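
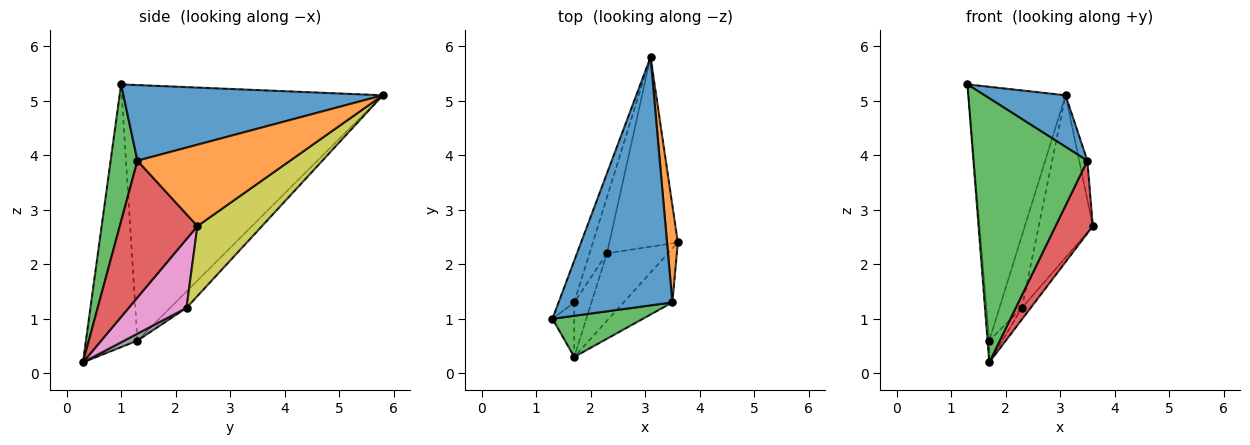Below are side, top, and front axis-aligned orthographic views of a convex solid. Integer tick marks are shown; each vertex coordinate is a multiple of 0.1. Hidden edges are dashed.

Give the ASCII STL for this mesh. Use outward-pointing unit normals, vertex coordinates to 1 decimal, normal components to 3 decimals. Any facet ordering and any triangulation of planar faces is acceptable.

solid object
 facet normal 0.545 -0.170 0.821
  outer loop
   vertex 3.5 1.3 3.9
   vertex 3.1 5.8 5.1
   vertex 1.3 1.0 5.3
  endloop
 endfacet
 facet normal 0.990 0.053 0.131
  outer loop
   vertex 3.5 1.3 3.9
   vertex 3.6 2.4 2.7
   vertex 3.1 5.8 5.1
  endloop
 endfacet
 facet normal 0.227 -0.962 0.150
  outer loop
   vertex 3.5 1.3 3.9
   vertex 1.3 1.0 5.3
   vertex 1.7 0.3 0.2
  endloop
 endfacet
 facet normal 0.858 -0.412 -0.306
  outer loop
   vertex 3.5 1.3 3.9
   vertex 1.7 0.3 0.2
   vertex 3.6 2.4 2.7
  endloop
 endfacet
 facet normal -0.936 0.348 -0.057
  outer loop
   vertex 1.7 1.3 0.6
   vertex 1.3 1.0 5.3
   vertex 3.1 5.8 5.1
  endloop
 endfacet
 facet normal -0.996 0.033 -0.083
  outer loop
   vertex 1.7 1.3 0.6
   vertex 1.7 0.3 0.2
   vertex 1.3 1.0 5.3
  endloop
 endfacet
 facet normal 0.743 0.112 -0.659
  outer loop
   vertex 2.3 2.2 1.2
   vertex 3.6 2.4 2.7
   vertex 1.7 0.3 0.2
  endloop
 endfacet
 facet normal 0.348 0.348 -0.870
  outer loop
   vertex 2.3 2.2 1.2
   vertex 1.7 0.3 0.2
   vertex 1.7 1.3 0.6
  endloop
 endfacet
 facet normal 0.613 0.514 -0.600
  outer loop
   vertex 2.3 2.2 1.2
   vertex 3.1 5.8 5.1
   vertex 3.6 2.4 2.7
  endloop
 endfacet
 facet normal -0.498 0.686 -0.531
  outer loop
   vertex 2.3 2.2 1.2
   vertex 1.7 1.3 0.6
   vertex 3.1 5.8 5.1
  endloop
 endfacet
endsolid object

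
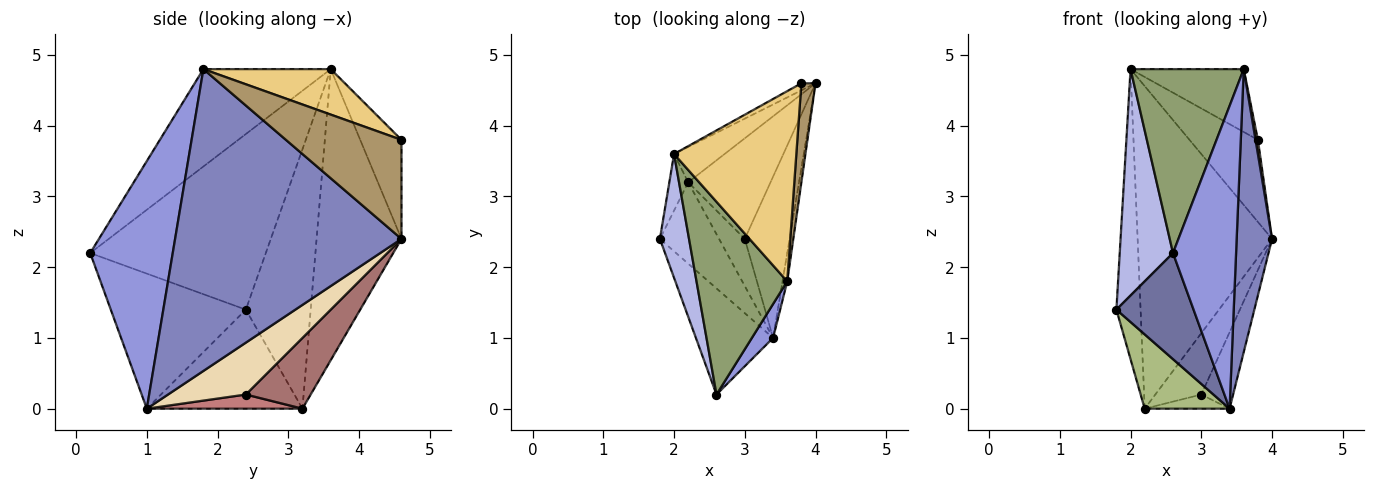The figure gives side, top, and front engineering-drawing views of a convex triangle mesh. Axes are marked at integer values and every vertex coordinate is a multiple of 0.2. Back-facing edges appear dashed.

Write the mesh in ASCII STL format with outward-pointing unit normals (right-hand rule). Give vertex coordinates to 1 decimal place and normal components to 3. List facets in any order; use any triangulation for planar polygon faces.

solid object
 facet normal -0.778 -0.444 -0.444
  outer loop
   vertex 3.4 1.0 0.0
   vertex 2.6 0.2 2.2
   vertex 1.8 2.4 1.4
  endloop
 endfacet
 facet normal 0.988 -0.154 -0.015
  outer loop
   vertex 3.4 1.0 0.0
   vertex 4.0 4.6 2.4
   vertex 3.6 1.8 4.8
  endloop
 endfacet
 facet normal 0.793 -0.606 0.068
  outer loop
   vertex 3.4 1.0 0.0
   vertex 3.6 1.8 4.8
   vertex 2.6 0.2 2.2
  endloop
 endfacet
 facet normal -0.945 -0.287 0.157
  outer loop
   vertex 2.0 3.6 4.8
   vertex 1.8 2.4 1.4
   vertex 2.6 0.2 2.2
  endloop
 endfacet
 facet normal -0.613 -0.545 0.571
  outer loop
   vertex 2.0 3.6 4.8
   vertex 2.6 0.2 2.2
   vertex 3.6 1.8 4.8
  endloop
 endfacet
 facet normal -0.777 -0.424 -0.464
  outer loop
   vertex 2.2 3.2 0.0
   vertex 3.4 1.0 0.0
   vertex 1.8 2.4 1.4
  endloop
 endfacet
 facet normal -0.935 0.348 -0.068
  outer loop
   vertex 2.2 3.2 0.0
   vertex 1.8 2.4 1.4
   vertex 2.0 3.6 4.8
  endloop
 endfacet
 facet normal -0.532 0.842 -0.092
  outer loop
   vertex 2.2 3.2 0.0
   vertex 2.0 3.6 4.8
   vertex 4.0 4.6 2.4
  endloop
 endfacet
 facet normal 0.990 -0.020 0.141
  outer loop
   vertex 3.8 4.6 3.8
   vertex 3.6 1.8 4.8
   vertex 4.0 4.6 2.4
  endloop
 endfacet
 facet normal -0.515 0.854 -0.074
  outer loop
   vertex 3.8 4.6 3.8
   vertex 4.0 4.6 2.4
   vertex 2.0 3.6 4.8
  endloop
 endfacet
 facet normal 0.333 0.296 0.895
  outer loop
   vertex 3.8 4.6 3.8
   vertex 2.0 3.6 4.8
   vertex 3.6 1.8 4.8
  endloop
 endfacet
 facet normal 0.723 0.296 -0.624
  outer loop
   vertex 3.0 2.4 0.2
   vertex 4.0 4.6 2.4
   vertex 3.4 1.0 0.0
  endloop
 endfacet
 facet normal 0.592 0.420 -0.688
  outer loop
   vertex 3.0 2.4 0.2
   vertex 2.2 3.2 0.0
   vertex 4.0 4.6 2.4
  endloop
 endfacet
 facet normal 0.466 0.254 -0.847
  outer loop
   vertex 3.0 2.4 0.2
   vertex 3.4 1.0 0.0
   vertex 2.2 3.2 0.0
  endloop
 endfacet
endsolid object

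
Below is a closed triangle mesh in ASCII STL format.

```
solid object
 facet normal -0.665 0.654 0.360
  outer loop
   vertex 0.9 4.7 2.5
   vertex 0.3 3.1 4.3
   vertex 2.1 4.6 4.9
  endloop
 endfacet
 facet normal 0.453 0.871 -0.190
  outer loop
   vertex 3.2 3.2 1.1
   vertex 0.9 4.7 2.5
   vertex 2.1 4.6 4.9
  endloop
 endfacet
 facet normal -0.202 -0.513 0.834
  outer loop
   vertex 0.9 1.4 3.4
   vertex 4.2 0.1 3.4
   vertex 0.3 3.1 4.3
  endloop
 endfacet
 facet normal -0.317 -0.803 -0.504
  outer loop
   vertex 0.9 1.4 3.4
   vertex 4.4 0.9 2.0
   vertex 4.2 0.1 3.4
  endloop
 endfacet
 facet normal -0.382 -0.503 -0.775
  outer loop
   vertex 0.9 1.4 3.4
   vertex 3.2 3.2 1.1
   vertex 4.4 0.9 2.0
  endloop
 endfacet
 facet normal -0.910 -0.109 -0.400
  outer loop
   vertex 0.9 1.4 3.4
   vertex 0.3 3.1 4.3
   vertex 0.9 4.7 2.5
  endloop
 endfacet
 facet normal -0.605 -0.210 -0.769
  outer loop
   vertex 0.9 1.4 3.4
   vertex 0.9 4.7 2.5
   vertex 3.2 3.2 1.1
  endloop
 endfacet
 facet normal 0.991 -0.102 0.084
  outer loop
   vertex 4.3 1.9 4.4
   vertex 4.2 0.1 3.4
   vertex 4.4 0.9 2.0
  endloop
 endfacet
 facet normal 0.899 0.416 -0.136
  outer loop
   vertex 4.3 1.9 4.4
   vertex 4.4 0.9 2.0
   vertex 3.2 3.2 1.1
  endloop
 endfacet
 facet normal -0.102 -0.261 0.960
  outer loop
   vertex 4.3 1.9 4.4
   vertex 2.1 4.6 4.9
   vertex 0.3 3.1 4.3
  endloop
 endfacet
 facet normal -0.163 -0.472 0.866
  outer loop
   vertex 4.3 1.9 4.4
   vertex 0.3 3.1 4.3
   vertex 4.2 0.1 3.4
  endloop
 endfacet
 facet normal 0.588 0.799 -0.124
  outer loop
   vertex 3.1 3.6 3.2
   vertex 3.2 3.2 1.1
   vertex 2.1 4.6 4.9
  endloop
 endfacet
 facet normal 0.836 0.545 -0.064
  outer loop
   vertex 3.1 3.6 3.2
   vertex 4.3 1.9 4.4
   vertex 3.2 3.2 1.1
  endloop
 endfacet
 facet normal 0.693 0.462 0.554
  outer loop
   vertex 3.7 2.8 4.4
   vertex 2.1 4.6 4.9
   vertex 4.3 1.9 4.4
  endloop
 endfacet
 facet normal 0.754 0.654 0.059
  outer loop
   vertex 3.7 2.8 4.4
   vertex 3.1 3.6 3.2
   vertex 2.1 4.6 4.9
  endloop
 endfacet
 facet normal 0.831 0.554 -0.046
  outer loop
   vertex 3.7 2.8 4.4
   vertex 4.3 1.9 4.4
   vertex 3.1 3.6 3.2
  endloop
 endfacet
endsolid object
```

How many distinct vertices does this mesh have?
10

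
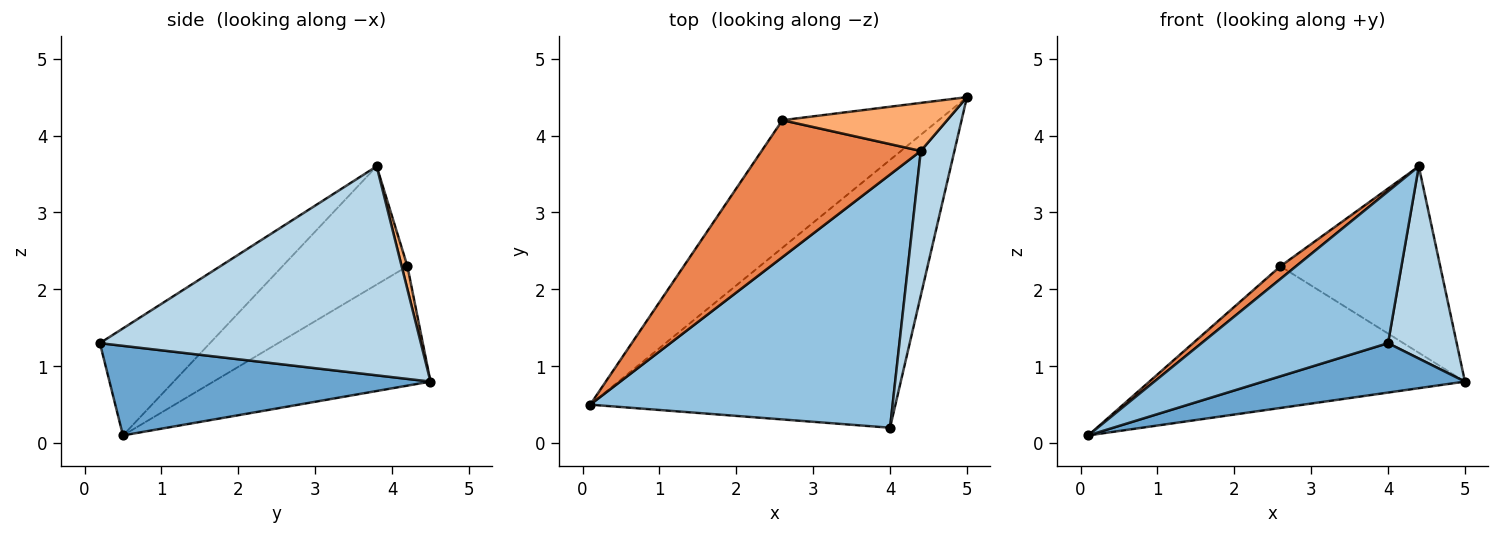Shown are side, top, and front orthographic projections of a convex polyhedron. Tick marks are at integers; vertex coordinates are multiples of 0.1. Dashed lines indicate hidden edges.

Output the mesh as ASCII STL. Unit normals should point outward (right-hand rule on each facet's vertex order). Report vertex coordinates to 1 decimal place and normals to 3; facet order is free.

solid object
 facet normal 0.277 -0.174 -0.945
  outer loop
   vertex 4.0 0.2 1.3
   vertex 0.1 0.5 0.1
   vertex 5.0 4.5 0.8
  endloop
 endfacet
 facet normal -0.290 -0.492 0.821
  outer loop
   vertex 4.4 3.8 3.6
   vertex 0.1 0.5 0.1
   vertex 4.0 0.2 1.3
  endloop
 endfacet
 facet normal 0.966 -0.207 0.155
  outer loop
   vertex 4.4 3.8 3.6
   vertex 4.0 0.2 1.3
   vertex 5.0 4.5 0.8
  endloop
 endfacet
 facet normal -0.455 0.662 -0.596
  outer loop
   vertex 2.6 4.2 2.3
   vertex 5.0 4.5 0.8
   vertex 0.1 0.5 0.1
  endloop
 endfacet
 facet normal -0.595 -0.074 0.801
  outer loop
   vertex 2.6 4.2 2.3
   vertex 0.1 0.5 0.1
   vertex 4.4 3.8 3.6
  endloop
 endfacet
 facet normal 0.035 0.968 0.249
  outer loop
   vertex 2.6 4.2 2.3
   vertex 4.4 3.8 3.6
   vertex 5.0 4.5 0.8
  endloop
 endfacet
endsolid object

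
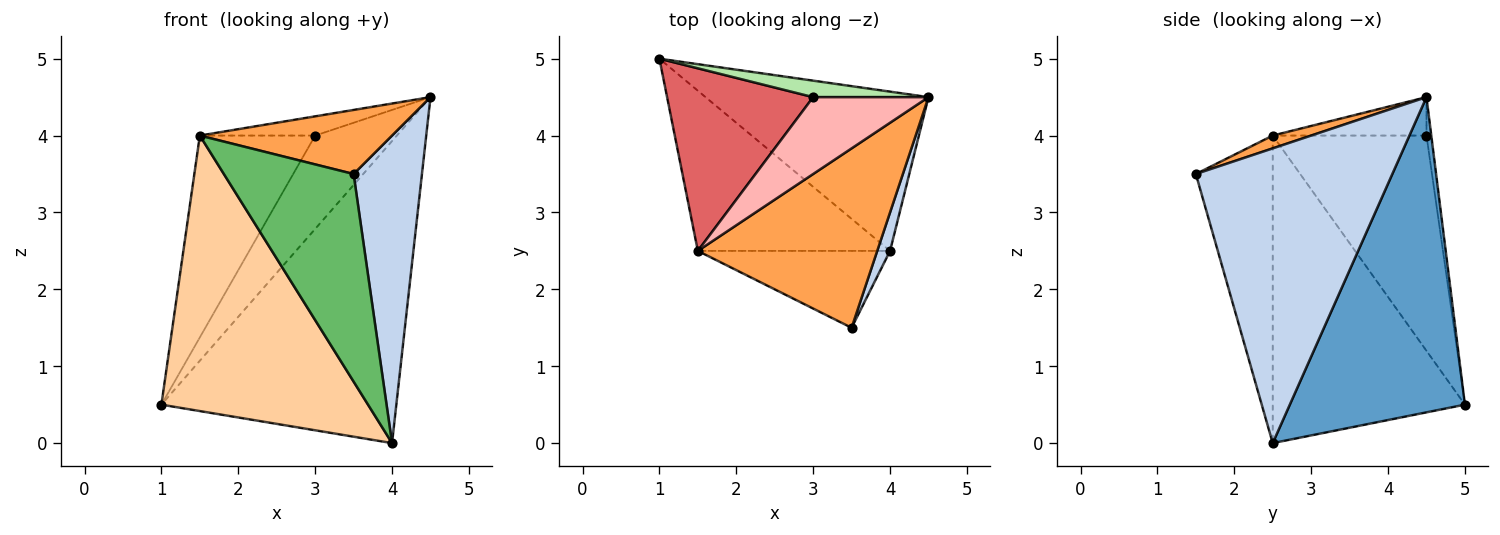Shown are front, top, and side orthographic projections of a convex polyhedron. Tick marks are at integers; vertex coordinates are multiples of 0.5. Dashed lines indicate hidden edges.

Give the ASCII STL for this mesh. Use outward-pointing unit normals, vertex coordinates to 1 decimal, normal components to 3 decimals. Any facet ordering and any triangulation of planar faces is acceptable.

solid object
 facet normal 0.550 0.738 -0.389
  outer loop
   vertex 4.0 2.5 0.0
   vertex 1.0 5.0 0.5
   vertex 4.5 4.5 4.5
  endloop
 endfacet
 facet normal 0.944 -0.328 0.041
  outer loop
   vertex 4.0 2.5 0.0
   vertex 4.5 4.5 4.5
   vertex 3.5 1.5 3.5
  endloop
 endfacet
 facet normal 0.067 -0.336 0.940
  outer loop
   vertex 1.5 2.5 4.0
   vertex 3.5 1.5 3.5
   vertex 4.5 4.5 4.5
  endloop
 endfacet
 facet normal -0.627 -0.674 -0.392
  outer loop
   vertex 1.5 2.5 4.0
   vertex 1.0 5.0 0.5
   vertex 4.0 2.5 0.0
  endloop
 endfacet
 facet normal -0.486 -0.820 -0.304
  outer loop
   vertex 1.5 2.5 4.0
   vertex 4.0 2.5 0.0
   vertex 3.5 1.5 3.5
  endloop
 endfacet
 facet normal -0.058 0.983 0.173
  outer loop
   vertex 3.0 4.5 4.0
   vertex 4.5 4.5 4.5
   vertex 1.0 5.0 0.5
  endloop
 endfacet
 facet normal -0.703 0.527 0.477
  outer loop
   vertex 3.0 4.5 4.0
   vertex 1.0 5.0 0.5
   vertex 1.5 2.5 4.0
  endloop
 endfacet
 facet normal -0.308 0.231 0.923
  outer loop
   vertex 3.0 4.5 4.0
   vertex 1.5 2.5 4.0
   vertex 4.5 4.5 4.5
  endloop
 endfacet
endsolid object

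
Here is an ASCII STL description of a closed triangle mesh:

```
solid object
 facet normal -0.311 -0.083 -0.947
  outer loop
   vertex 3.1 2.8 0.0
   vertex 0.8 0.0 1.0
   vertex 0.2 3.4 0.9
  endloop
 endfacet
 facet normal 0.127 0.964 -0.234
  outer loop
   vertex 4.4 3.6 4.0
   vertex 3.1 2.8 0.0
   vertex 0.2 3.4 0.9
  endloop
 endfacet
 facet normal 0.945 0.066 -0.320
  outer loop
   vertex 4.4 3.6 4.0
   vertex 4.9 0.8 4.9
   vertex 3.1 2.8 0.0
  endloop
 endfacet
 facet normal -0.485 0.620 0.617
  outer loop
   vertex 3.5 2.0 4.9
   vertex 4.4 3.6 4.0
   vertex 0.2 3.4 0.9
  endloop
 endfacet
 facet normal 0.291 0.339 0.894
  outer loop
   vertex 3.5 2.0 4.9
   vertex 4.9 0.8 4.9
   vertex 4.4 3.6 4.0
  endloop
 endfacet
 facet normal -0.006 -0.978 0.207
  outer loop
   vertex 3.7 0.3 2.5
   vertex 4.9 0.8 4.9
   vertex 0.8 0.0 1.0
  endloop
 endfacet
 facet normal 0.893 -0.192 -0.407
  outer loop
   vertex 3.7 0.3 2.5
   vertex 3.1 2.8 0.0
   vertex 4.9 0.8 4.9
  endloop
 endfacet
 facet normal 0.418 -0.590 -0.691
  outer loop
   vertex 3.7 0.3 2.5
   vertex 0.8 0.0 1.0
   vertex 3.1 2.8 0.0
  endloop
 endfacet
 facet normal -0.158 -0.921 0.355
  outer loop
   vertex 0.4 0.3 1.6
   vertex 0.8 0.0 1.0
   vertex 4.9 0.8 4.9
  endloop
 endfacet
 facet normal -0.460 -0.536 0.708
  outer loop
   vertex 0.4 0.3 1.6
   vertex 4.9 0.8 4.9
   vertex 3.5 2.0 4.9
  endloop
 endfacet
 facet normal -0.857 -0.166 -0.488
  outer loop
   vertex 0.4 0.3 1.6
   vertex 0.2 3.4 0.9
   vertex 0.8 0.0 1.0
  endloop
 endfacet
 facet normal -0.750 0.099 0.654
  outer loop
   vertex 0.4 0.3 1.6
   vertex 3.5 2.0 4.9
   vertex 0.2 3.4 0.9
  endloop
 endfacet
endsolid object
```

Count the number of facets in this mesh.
12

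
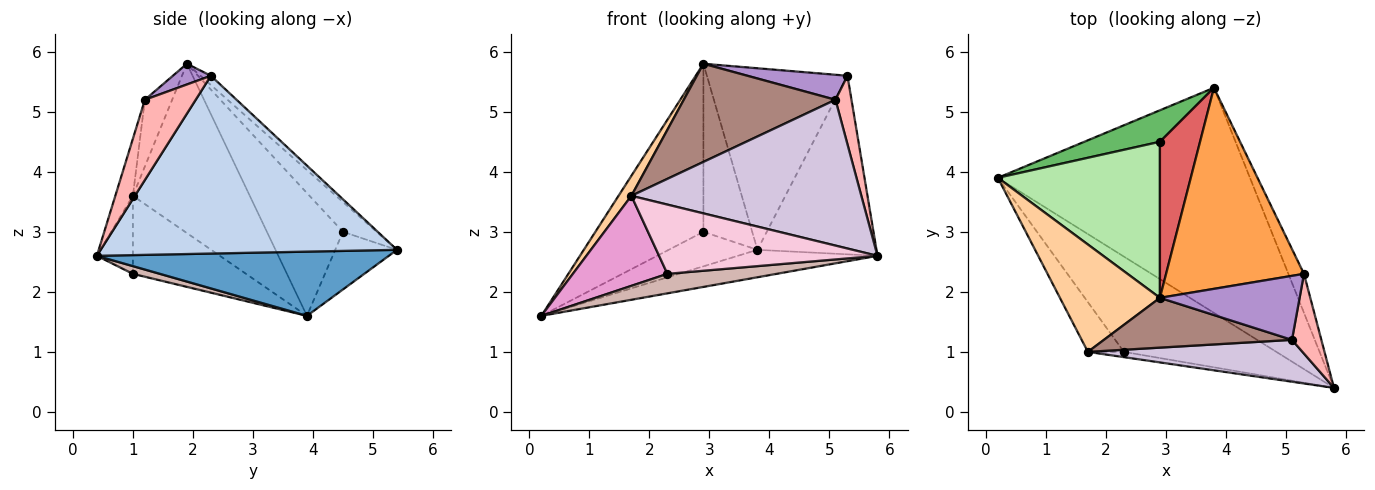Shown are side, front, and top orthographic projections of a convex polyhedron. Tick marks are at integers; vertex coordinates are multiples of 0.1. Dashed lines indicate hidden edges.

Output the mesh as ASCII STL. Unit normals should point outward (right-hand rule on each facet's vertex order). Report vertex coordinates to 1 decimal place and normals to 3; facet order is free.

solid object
 facet normal 0.245 0.117 -0.962
  outer loop
   vertex 3.8 5.4 2.7
   vertex 5.8 0.4 2.6
   vertex 0.2 3.9 1.6
  endloop
 endfacet
 facet normal 0.925 0.372 -0.081
  outer loop
   vertex 5.3 2.3 5.6
   vertex 5.8 0.4 2.6
   vertex 3.8 5.4 2.7
  endloop
 endfacet
 facet normal -0.050 0.669 0.741
  outer loop
   vertex 5.3 2.3 5.6
   vertex 3.8 5.4 2.7
   vertex 2.9 1.9 5.8
  endloop
 endfacet
 facet normal -0.857 -0.094 0.506
  outer loop
   vertex 1.7 1.0 3.6
   vertex 2.9 1.9 5.8
   vertex 0.2 3.9 1.6
  endloop
 endfacet
 facet normal -0.457 0.657 0.600
  outer loop
   vertex 2.9 4.5 3.0
   vertex 3.8 5.4 2.7
   vertex 0.2 3.9 1.6
  endloop
 endfacet
 facet normal -0.458 0.651 0.605
  outer loop
   vertex 2.9 4.5 3.0
   vertex 0.2 3.9 1.6
   vertex 2.9 1.9 5.8
  endloop
 endfacet
 facet normal -0.451 0.654 0.607
  outer loop
   vertex 2.9 4.5 3.0
   vertex 2.9 1.9 5.8
   vertex 3.8 5.4 2.7
  endloop
 endfacet
 facet normal 0.900 -0.284 0.330
  outer loop
   vertex 5.1 1.2 5.2
   vertex 5.8 0.4 2.6
   vertex 5.3 2.3 5.6
  endloop
 endfacet
 facet normal 0.137 -0.360 0.923
  outer loop
   vertex 5.1 1.2 5.2
   vertex 5.3 2.3 5.6
   vertex 2.9 1.9 5.8
  endloop
 endfacet
 facet normal -0.073 -0.959 0.275
  outer loop
   vertex 5.1 1.2 5.2
   vertex 1.7 1.0 3.6
   vertex 5.8 0.4 2.6
  endloop
 endfacet
 facet normal -0.158 -0.881 0.447
  outer loop
   vertex 5.1 1.2 5.2
   vertex 2.9 1.9 5.8
   vertex 1.7 1.0 3.6
  endloop
 endfacet
 facet normal 0.050 -0.200 -0.978
  outer loop
   vertex 2.3 1.0 2.3
   vertex 0.2 3.9 1.6
   vertex 5.8 0.4 2.6
  endloop
 endfacet
 facet normal -0.723 -0.604 -0.334
  outer loop
   vertex 2.3 1.0 2.3
   vertex 1.7 1.0 3.6
   vertex 0.2 3.9 1.6
  endloop
 endfacet
 facet normal -0.162 -0.984 -0.075
  outer loop
   vertex 2.3 1.0 2.3
   vertex 5.8 0.4 2.6
   vertex 1.7 1.0 3.6
  endloop
 endfacet
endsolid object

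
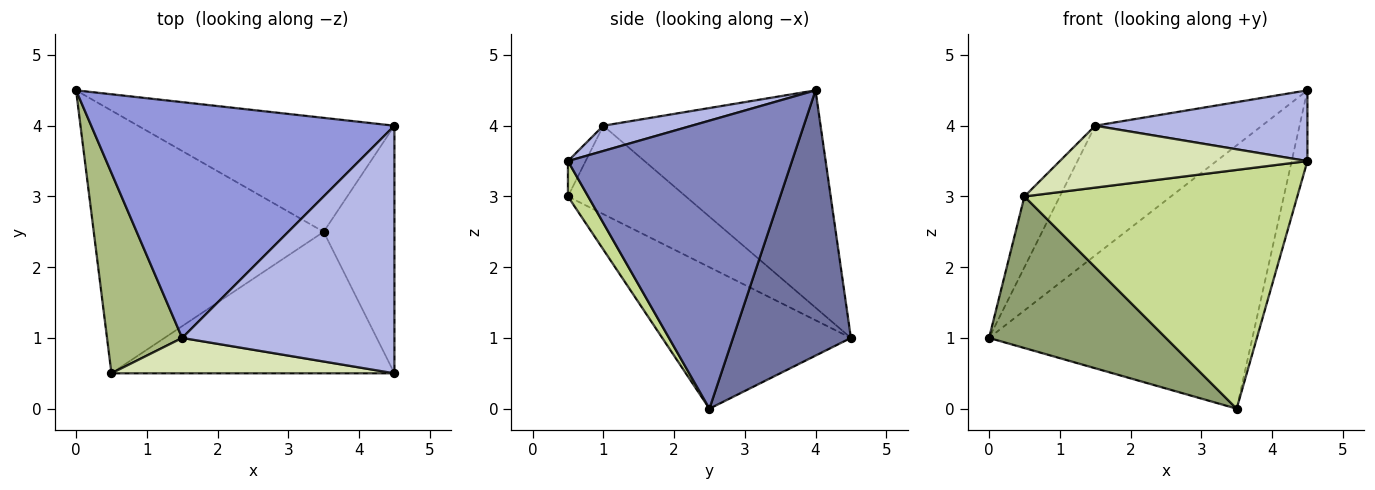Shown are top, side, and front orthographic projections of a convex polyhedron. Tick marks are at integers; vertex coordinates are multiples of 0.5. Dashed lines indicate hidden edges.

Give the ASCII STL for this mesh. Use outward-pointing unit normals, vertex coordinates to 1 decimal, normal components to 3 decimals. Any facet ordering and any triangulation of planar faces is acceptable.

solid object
 facet normal 0.380 0.849 -0.367
  outer loop
   vertex 3.5 2.5 0.0
   vertex 0.0 4.5 1.0
   vertex 4.5 4.0 4.5
  endloop
 endfacet
 facet normal 0.969 0.068 -0.238
  outer loop
   vertex 3.5 2.5 0.0
   vertex 4.5 4.0 4.5
   vertex 4.5 0.5 3.5
  endloop
 endfacet
 facet normal -0.532 0.408 0.742
  outer loop
   vertex 1.5 1.0 4.0
   vertex 4.5 4.0 4.5
   vertex 0.0 4.5 1.0
  endloop
 endfacet
 facet normal 0.114 -0.273 0.955
  outer loop
   vertex 1.5 1.0 4.0
   vertex 4.5 0.5 3.5
   vertex 4.5 4.0 4.5
  endloop
 endfacet
 facet normal -0.470 -0.441 -0.764
  outer loop
   vertex 0.5 0.5 3.0
   vertex 0.0 4.5 1.0
   vertex 3.5 2.5 0.0
  endloop
 endfacet
 facet normal -0.743 0.223 0.631
  outer loop
   vertex 0.5 0.5 3.0
   vertex 1.5 1.0 4.0
   vertex 0.0 4.5 1.0
  endloop
 endfacet
 facet normal 0.064 -0.859 -0.509
  outer loop
   vertex 0.5 0.5 3.0
   vertex 3.5 2.5 0.0
   vertex 4.5 0.5 3.5
  endloop
 endfacet
 facet normal -0.062 -0.867 0.495
  outer loop
   vertex 0.5 0.5 3.0
   vertex 4.5 0.5 3.5
   vertex 1.5 1.0 4.0
  endloop
 endfacet
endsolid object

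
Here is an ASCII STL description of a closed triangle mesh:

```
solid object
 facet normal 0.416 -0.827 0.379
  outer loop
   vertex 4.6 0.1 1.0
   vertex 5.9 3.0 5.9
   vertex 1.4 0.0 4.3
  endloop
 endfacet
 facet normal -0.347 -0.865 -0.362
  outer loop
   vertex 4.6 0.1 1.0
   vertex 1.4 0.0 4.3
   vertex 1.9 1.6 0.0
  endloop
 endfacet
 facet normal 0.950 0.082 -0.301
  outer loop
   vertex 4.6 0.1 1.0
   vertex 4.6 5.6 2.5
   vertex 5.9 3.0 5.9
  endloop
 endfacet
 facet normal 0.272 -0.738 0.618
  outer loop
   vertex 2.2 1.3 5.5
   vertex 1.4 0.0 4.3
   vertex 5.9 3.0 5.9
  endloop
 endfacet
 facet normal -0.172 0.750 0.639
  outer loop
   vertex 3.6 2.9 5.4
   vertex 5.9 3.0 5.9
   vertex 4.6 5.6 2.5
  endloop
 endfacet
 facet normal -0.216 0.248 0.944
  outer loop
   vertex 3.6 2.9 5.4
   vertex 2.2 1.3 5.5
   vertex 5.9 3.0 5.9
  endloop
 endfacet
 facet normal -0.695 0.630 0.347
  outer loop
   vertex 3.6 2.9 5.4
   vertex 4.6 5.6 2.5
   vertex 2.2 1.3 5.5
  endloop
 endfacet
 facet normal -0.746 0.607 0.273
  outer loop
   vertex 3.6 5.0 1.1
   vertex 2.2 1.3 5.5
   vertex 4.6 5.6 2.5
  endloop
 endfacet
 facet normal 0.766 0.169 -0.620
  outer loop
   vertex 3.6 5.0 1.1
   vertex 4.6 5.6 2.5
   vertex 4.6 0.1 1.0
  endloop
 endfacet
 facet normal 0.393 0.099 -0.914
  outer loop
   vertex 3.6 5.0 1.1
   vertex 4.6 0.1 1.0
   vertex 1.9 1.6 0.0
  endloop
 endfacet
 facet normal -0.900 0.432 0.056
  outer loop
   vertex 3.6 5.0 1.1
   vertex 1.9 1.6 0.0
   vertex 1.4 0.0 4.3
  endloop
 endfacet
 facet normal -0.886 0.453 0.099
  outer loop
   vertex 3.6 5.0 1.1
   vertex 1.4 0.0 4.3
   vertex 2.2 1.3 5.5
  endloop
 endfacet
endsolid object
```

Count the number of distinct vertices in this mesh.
8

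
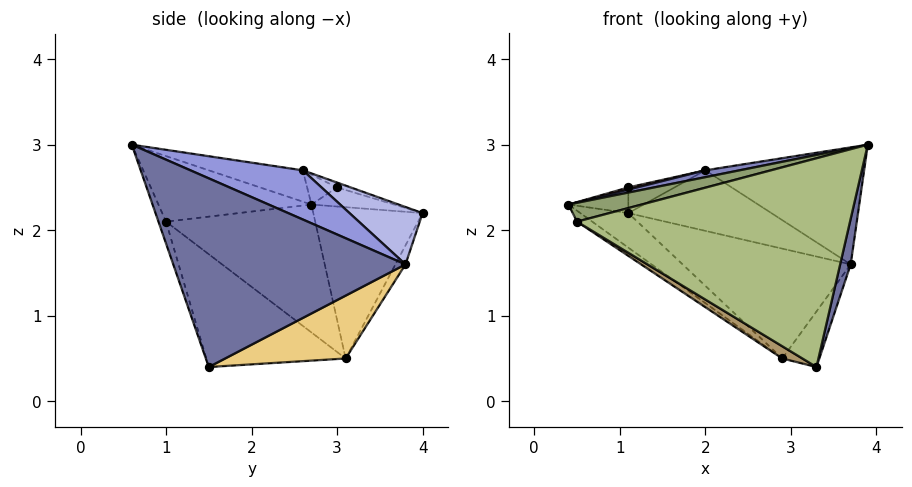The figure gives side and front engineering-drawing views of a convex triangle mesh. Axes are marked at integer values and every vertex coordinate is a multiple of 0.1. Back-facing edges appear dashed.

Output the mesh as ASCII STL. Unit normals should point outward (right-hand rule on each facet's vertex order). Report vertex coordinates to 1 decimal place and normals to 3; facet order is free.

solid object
 facet normal 0.970 -0.044 -0.239
  outer loop
   vertex 3.7 3.8 1.6
   vertex 3.9 0.6 3.0
   vertex 3.3 1.5 0.4
  endloop
 endfacet
 facet normal -0.247 -0.090 0.965
  outer loop
   vertex 2.0 2.6 2.7
   vertex 0.4 2.7 2.3
   vertex 3.9 0.6 3.0
  endloop
 endfacet
 facet normal 0.283 0.399 0.872
  outer loop
   vertex 2.0 2.6 2.7
   vertex 3.9 0.6 3.0
   vertex 3.7 3.8 1.6
  endloop
 endfacet
 facet normal 0.233 0.457 0.859
  outer loop
   vertex 2.0 2.6 2.7
   vertex 3.7 3.8 1.6
   vertex 1.1 4.0 2.2
  endloop
 endfacet
 facet normal -0.268 -0.128 0.955
  outer loop
   vertex 0.5 1.0 2.1
   vertex 3.9 0.6 3.0
   vertex 0.4 2.7 2.3
  endloop
 endfacet
 facet normal -0.026 -0.947 -0.322
  outer loop
   vertex 0.5 1.0 2.1
   vertex 3.3 1.5 0.4
   vertex 3.9 0.6 3.0
  endloop
 endfacet
 facet normal -0.591 0.260 -0.764
  outer loop
   vertex 2.9 3.1 0.5
   vertex 0.4 2.7 2.3
   vertex 1.1 4.0 2.2
  endloop
 endfacet
 facet normal -0.590 0.060 -0.805
  outer loop
   vertex 2.9 3.1 0.5
   vertex 0.5 1.0 2.1
   vertex 0.4 2.7 2.3
  endloop
 endfacet
 facet normal -0.508 -0.073 -0.858
  outer loop
   vertex 2.9 3.1 0.5
   vertex 3.3 1.5 0.4
   vertex 0.5 1.0 2.1
  endloop
 endfacet
 facet normal -0.051 0.859 -0.509
  outer loop
   vertex 2.9 3.1 0.5
   vertex 1.1 4.0 2.2
   vertex 3.7 3.8 1.6
  endloop
 endfacet
 facet normal 0.717 0.221 -0.662
  outer loop
   vertex 2.9 3.1 0.5
   vertex 3.7 3.8 1.6
   vertex 3.3 1.5 0.4
  endloop
 endfacet
 facet normal -0.369 0.267 0.890
  outer loop
   vertex 1.1 3.0 2.5
   vertex 1.1 4.0 2.2
   vertex 0.4 2.7 2.3
  endloop
 endfacet
 facet normal -0.246 -0.070 0.967
  outer loop
   vertex 1.1 3.0 2.5
   vertex 0.4 2.7 2.3
   vertex 2.0 2.6 2.7
  endloop
 endfacet
 facet normal -0.085 0.286 0.954
  outer loop
   vertex 1.1 3.0 2.5
   vertex 2.0 2.6 2.7
   vertex 1.1 4.0 2.2
  endloop
 endfacet
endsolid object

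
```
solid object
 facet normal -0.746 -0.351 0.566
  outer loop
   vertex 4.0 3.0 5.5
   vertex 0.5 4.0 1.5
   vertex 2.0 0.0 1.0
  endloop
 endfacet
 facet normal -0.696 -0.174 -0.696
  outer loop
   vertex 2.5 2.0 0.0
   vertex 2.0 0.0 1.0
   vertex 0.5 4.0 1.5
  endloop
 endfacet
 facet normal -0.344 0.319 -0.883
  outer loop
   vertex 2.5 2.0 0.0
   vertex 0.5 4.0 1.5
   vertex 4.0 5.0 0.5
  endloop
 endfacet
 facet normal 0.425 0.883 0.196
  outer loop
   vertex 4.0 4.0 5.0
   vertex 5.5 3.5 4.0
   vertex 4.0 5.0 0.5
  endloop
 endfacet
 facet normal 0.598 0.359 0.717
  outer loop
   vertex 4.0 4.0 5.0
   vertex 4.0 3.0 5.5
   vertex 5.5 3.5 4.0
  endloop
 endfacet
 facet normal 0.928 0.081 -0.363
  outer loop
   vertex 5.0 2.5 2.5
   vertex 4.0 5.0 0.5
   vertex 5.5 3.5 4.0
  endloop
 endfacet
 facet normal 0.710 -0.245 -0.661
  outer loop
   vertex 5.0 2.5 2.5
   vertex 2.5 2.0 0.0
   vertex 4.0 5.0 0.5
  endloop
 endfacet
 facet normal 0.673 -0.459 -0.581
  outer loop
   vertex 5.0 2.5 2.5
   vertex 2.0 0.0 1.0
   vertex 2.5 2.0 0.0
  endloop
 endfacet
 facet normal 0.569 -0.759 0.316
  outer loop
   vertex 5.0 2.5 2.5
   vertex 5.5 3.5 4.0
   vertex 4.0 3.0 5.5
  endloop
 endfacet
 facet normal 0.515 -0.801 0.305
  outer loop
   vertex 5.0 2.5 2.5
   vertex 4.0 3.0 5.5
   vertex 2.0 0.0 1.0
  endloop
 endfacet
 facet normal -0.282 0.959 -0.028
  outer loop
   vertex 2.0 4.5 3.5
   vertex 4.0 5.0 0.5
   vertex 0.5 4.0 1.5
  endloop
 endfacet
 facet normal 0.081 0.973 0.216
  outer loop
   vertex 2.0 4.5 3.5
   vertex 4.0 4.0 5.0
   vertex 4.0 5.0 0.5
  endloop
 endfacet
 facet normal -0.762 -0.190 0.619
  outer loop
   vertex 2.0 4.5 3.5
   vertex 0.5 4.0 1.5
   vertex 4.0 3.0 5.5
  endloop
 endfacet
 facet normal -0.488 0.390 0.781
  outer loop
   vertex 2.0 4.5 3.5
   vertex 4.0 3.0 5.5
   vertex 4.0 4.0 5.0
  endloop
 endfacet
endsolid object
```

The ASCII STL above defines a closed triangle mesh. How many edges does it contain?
21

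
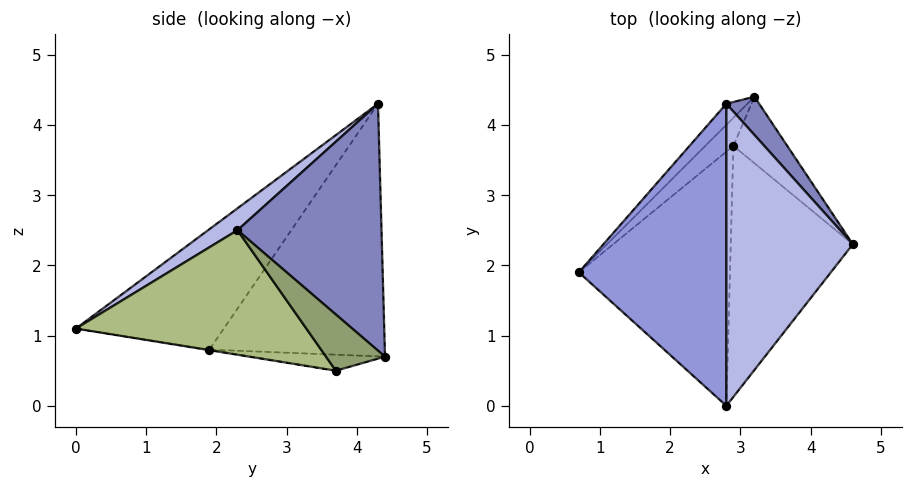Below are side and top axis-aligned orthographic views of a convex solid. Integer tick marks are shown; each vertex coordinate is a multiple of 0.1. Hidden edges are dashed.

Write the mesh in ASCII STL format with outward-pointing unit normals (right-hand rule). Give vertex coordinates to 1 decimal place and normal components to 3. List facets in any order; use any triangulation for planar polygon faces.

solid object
 facet normal -0.707 0.705 -0.059
  outer loop
   vertex 2.8 4.3 4.3
   vertex 3.2 4.4 0.7
   vertex 0.7 1.9 0.8
  endloop
 endfacet
 facet normal 0.784 0.612 0.104
  outer loop
   vertex 2.8 4.3 4.3
   vertex 4.6 2.3 2.5
   vertex 3.2 4.4 0.7
  endloop
 endfacet
 facet normal -0.548 -0.499 0.671
  outer loop
   vertex 2.8 0.0 1.1
   vertex 2.8 4.3 4.3
   vertex 0.7 1.9 0.8
  endloop
 endfacet
 facet normal 0.138 -0.591 0.795
  outer loop
   vertex 2.8 0.0 1.1
   vertex 4.6 2.3 2.5
   vertex 2.8 4.3 4.3
  endloop
 endfacet
 facet normal 0.718 -0.111 -0.688
  outer loop
   vertex 2.9 3.7 0.5
   vertex 3.2 4.4 0.7
   vertex 4.6 2.3 2.5
  endloop
 endfacet
 facet normal 0.708 -0.132 -0.694
  outer loop
   vertex 2.9 3.7 0.5
   vertex 4.6 2.3 2.5
   vertex 2.8 0.0 1.1
  endloop
 endfacet
 facet normal -0.450 0.418 -0.789
  outer loop
   vertex 2.9 3.7 0.5
   vertex 0.7 1.9 0.8
   vertex 3.2 4.4 0.7
  endloop
 endfacet
 facet normal -0.004 -0.160 -0.987
  outer loop
   vertex 2.9 3.7 0.5
   vertex 2.8 0.0 1.1
   vertex 0.7 1.9 0.8
  endloop
 endfacet
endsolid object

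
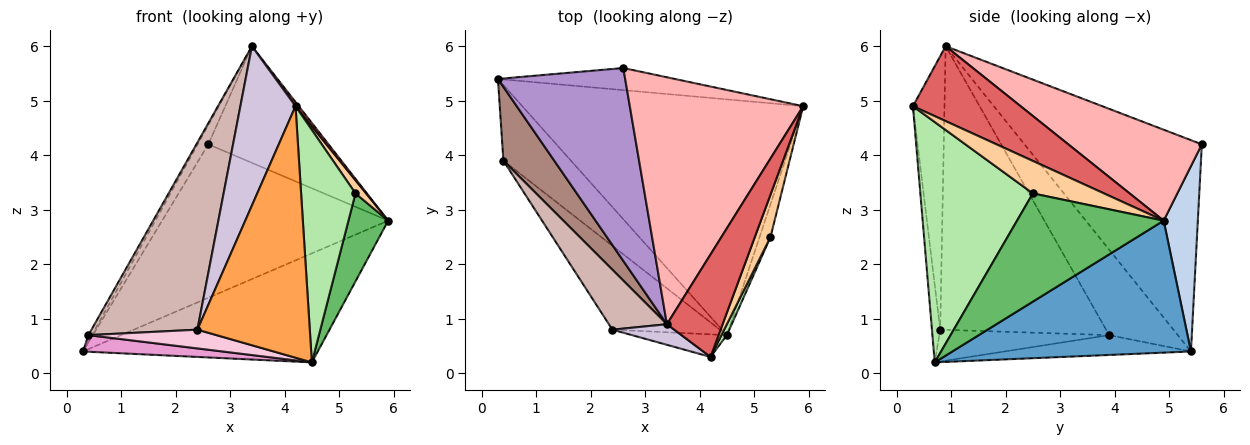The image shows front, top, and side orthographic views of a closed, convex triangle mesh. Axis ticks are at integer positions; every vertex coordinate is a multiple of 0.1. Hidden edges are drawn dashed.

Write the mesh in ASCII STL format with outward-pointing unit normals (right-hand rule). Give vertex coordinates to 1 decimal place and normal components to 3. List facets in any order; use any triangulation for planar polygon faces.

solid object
 facet normal 0.392 0.386 -0.835
  outer loop
   vertex 4.5 0.7 0.2
   vertex 0.3 5.4 0.4
   vertex 5.9 4.9 2.8
  endloop
 endfacet
 facet normal 0.148 0.979 -0.141
  outer loop
   vertex 2.6 5.6 4.2
   vertex 5.9 4.9 2.8
   vertex 0.3 5.4 0.4
  endloop
 endfacet
 facet normal -0.073 -0.993 -0.089
  outer loop
   vertex 2.4 0.8 0.8
   vertex 4.5 0.7 0.2
   vertex 4.2 0.3 4.9
  endloop
 endfacet
 facet normal 0.893 -0.134 0.430
  outer loop
   vertex 5.3 2.5 3.3
   vertex 5.9 4.9 2.8
   vertex 4.2 0.3 4.9
  endloop
 endfacet
 facet normal 0.961 -0.260 -0.097
  outer loop
   vertex 5.3 2.5 3.3
   vertex 4.5 0.7 0.2
   vertex 5.9 4.9 2.8
  endloop
 endfacet
 facet normal 0.900 -0.435 0.020
  outer loop
   vertex 5.3 2.5 3.3
   vertex 4.2 0.3 4.9
   vertex 4.5 0.7 0.2
  endloop
 endfacet
 facet normal 0.802 -0.024 0.597
  outer loop
   vertex 3.4 0.9 6.0
   vertex 4.2 0.3 4.9
   vertex 5.9 4.9 2.8
  endloop
 endfacet
 facet normal 0.428 0.386 0.817
  outer loop
   vertex 3.4 0.9 6.0
   vertex 5.9 4.9 2.8
   vertex 2.6 5.6 4.2
  endloop
 endfacet
 facet normal -0.856 0.052 0.515
  outer loop
   vertex 3.4 0.9 6.0
   vertex 2.6 5.6 4.2
   vertex 0.3 5.4 0.4
  endloop
 endfacet
 facet normal -0.494 -0.863 0.112
  outer loop
   vertex 3.4 0.9 6.0
   vertex 2.4 0.8 0.8
   vertex 4.2 0.3 4.9
  endloop
 endfacet
 facet normal -0.858 0.045 0.511
  outer loop
   vertex 0.4 3.9 0.7
   vertex 3.4 0.9 6.0
   vertex 0.3 5.4 0.4
  endloop
 endfacet
 facet normal -0.831 -0.530 0.170
  outer loop
   vertex 0.4 3.9 0.7
   vertex 2.4 0.8 0.8
   vertex 3.4 0.9 6.0
  endloop
 endfacet
 facet normal -0.275 -0.206 -0.939
  outer loop
   vertex 0.4 3.9 0.7
   vertex 0.3 5.4 0.4
   vertex 4.5 0.7 0.2
  endloop
 endfacet
 facet normal -0.278 -0.209 -0.938
  outer loop
   vertex 0.4 3.9 0.7
   vertex 4.5 0.7 0.2
   vertex 2.4 0.8 0.8
  endloop
 endfacet
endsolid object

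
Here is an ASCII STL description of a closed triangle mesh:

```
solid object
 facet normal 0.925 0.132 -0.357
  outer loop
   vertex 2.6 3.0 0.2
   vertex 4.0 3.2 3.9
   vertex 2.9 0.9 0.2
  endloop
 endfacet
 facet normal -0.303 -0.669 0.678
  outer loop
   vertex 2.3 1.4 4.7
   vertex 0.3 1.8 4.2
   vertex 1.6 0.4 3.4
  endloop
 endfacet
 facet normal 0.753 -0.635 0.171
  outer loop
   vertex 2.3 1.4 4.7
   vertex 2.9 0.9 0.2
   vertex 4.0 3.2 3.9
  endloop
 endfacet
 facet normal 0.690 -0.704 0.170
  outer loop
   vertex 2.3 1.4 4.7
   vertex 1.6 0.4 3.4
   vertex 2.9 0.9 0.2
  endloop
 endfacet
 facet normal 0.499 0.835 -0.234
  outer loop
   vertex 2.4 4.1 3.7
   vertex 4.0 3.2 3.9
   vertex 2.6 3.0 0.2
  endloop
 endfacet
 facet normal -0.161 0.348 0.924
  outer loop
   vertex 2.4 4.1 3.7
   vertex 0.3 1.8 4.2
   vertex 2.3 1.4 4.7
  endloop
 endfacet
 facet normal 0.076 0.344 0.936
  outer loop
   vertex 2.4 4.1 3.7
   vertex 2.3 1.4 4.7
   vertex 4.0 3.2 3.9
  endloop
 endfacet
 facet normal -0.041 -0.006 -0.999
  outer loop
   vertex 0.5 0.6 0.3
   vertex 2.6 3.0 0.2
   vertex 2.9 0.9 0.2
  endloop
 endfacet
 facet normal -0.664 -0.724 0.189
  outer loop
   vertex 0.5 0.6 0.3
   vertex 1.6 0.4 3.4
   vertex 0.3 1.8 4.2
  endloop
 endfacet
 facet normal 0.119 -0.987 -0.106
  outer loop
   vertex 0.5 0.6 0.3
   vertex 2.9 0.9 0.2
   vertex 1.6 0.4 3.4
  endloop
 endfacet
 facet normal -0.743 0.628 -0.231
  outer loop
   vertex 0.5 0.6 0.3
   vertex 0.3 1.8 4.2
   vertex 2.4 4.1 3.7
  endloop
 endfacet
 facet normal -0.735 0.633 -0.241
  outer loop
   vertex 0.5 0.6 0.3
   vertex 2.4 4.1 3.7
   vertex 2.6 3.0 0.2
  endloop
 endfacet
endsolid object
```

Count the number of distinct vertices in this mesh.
8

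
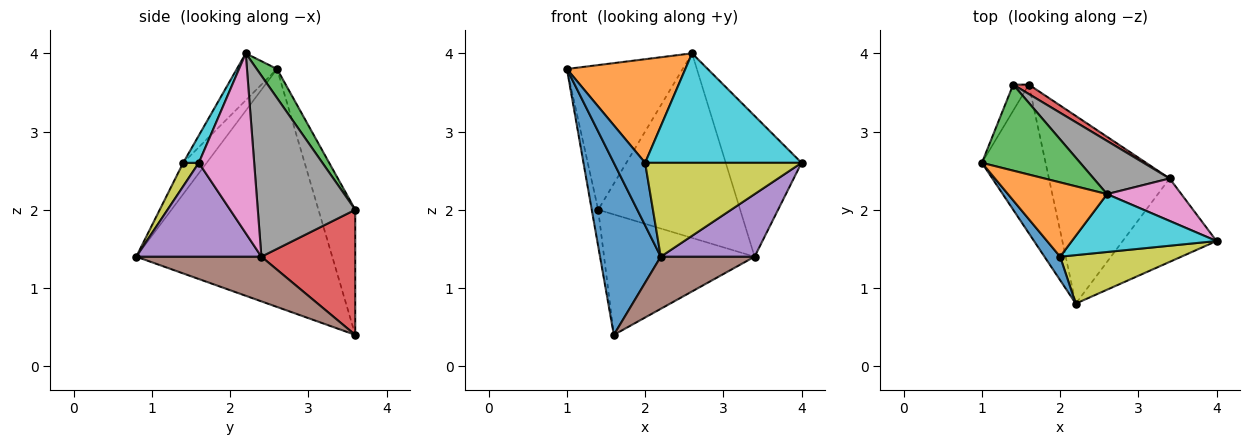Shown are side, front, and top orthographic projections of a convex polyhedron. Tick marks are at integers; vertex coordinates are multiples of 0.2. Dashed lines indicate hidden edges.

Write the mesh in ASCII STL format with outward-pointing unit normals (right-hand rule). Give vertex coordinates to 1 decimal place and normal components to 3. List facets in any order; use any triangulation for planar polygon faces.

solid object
 facet normal -0.925 -0.287 -0.248
  outer loop
   vertex 1.6 3.6 0.4
   vertex 2.2 0.8 1.4
   vertex 1.0 2.6 3.8
  endloop
 endfacet
 facet normal -0.978 0.171 -0.122
  outer loop
   vertex 1.4 3.6 2.0
   vertex 1.6 3.6 0.4
   vertex 1.0 2.6 3.8
  endloop
 endfacet
 facet normal 0.149 0.850 0.505
  outer loop
   vertex 2.6 2.2 4.0
   vertex 1.4 3.6 2.0
   vertex 1.0 2.6 3.8
  endloop
 endfacet
 facet normal 0.528 0.847 0.066
  outer loop
   vertex 3.4 2.4 1.4
   vertex 1.6 3.6 0.4
   vertex 1.4 3.6 2.0
  endloop
 endfacet
 facet normal 0.625 -0.469 -0.625
  outer loop
   vertex 3.4 2.4 1.4
   vertex 4.0 1.6 2.6
   vertex 2.2 0.8 1.4
  endloop
 endfacet
 facet normal 0.336 -0.252 -0.907
  outer loop
   vertex 3.4 2.4 1.4
   vertex 2.2 0.8 1.4
   vertex 1.6 3.6 0.4
  endloop
 endfacet
 facet normal 0.573 0.785 0.237
  outer loop
   vertex 3.4 2.4 1.4
   vertex 2.6 2.2 4.0
   vertex 4.0 1.6 2.6
  endloop
 endfacet
 facet normal 0.551 0.802 0.231
  outer loop
   vertex 3.4 2.4 1.4
   vertex 1.4 3.6 2.0
   vertex 2.6 2.2 4.0
  endloop
 endfacet
 facet normal 0.088 -0.885 0.457
  outer loop
   vertex 2.0 1.4 2.6
   vertex 2.2 0.8 1.4
   vertex 4.0 1.6 2.6
  endloop
 endfacet
 facet normal 0.088 -0.881 0.465
  outer loop
   vertex 2.0 1.4 2.6
   vertex 4.0 1.6 2.6
   vertex 2.6 2.2 4.0
  endloop
 endfacet
 facet normal -0.575 -0.766 0.287
  outer loop
   vertex 2.0 1.4 2.6
   vertex 1.0 2.6 3.8
   vertex 2.2 0.8 1.4
  endloop
 endfacet
 facet normal -0.266 -0.783 0.562
  outer loop
   vertex 2.0 1.4 2.6
   vertex 2.6 2.2 4.0
   vertex 1.0 2.6 3.8
  endloop
 endfacet
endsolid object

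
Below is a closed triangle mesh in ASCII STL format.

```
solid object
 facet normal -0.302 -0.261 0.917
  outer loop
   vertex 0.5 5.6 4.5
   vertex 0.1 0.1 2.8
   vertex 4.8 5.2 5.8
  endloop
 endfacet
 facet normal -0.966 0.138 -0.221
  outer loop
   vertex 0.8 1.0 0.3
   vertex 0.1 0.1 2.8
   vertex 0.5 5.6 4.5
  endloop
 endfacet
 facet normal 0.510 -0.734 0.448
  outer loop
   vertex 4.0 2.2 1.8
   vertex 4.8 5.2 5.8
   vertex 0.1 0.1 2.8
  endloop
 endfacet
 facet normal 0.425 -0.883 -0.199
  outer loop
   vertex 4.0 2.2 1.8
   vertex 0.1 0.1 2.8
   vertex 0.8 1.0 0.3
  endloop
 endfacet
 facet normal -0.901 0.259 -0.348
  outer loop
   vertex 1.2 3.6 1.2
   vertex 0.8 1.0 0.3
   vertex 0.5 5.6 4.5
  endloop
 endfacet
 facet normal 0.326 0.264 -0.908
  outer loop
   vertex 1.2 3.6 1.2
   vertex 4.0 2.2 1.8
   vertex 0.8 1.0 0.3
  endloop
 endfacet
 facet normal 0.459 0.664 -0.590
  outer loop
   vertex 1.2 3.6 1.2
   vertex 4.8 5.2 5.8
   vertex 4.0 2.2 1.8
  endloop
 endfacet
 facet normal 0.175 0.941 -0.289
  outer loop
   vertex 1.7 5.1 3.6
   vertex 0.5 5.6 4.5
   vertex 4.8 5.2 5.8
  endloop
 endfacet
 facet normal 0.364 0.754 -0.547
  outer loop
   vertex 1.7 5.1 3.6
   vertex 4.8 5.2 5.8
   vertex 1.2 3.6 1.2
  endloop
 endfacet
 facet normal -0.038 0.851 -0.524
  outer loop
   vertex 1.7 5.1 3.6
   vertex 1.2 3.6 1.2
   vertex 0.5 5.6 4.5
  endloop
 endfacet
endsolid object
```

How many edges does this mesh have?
15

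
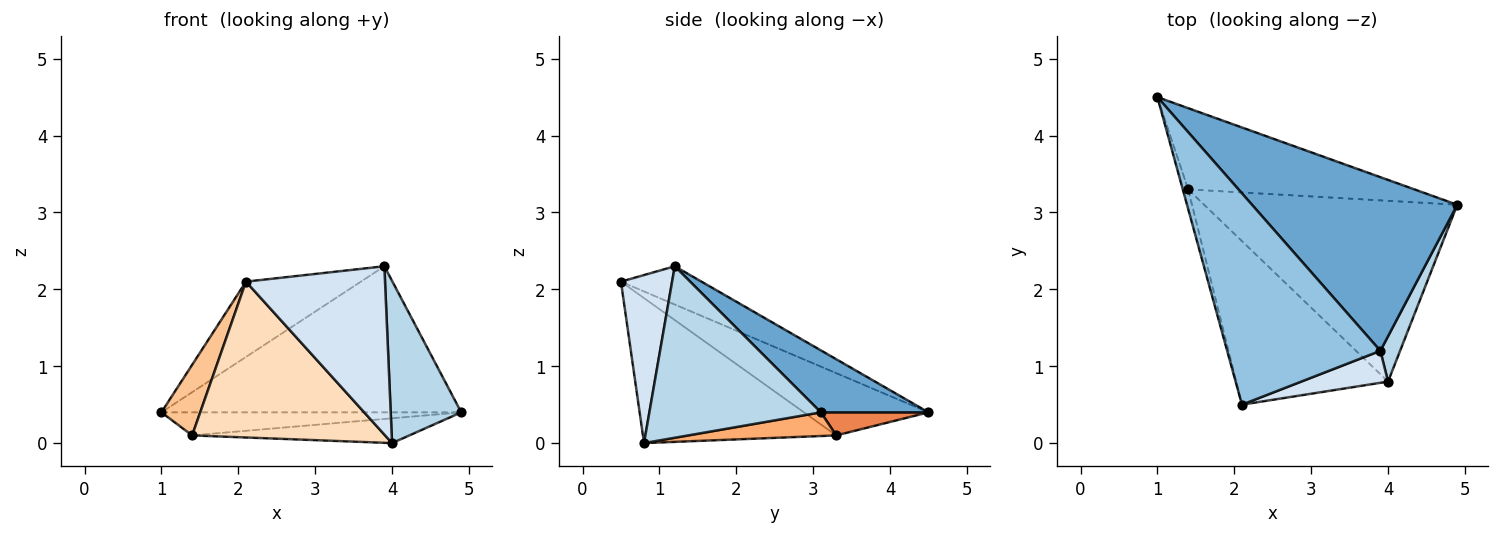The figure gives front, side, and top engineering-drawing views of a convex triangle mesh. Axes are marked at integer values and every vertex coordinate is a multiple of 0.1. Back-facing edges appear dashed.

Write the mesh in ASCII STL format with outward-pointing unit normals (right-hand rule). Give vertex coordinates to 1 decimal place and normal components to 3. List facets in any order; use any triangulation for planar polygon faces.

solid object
 facet normal 0.225 0.627 0.746
  outer loop
   vertex 3.9 1.2 2.3
   vertex 4.9 3.1 0.4
   vertex 1.0 4.5 0.4
  endloop
 endfacet
 facet normal -0.229 0.327 0.917
  outer loop
   vertex 3.9 1.2 2.3
   vertex 1.0 4.5 0.4
   vertex 2.1 0.5 2.1
  endloop
 endfacet
 facet normal 0.920 -0.378 0.106
  outer loop
   vertex 3.9 1.2 2.3
   vertex 4.0 0.8 0.0
   vertex 4.9 3.1 0.4
  endloop
 endfacet
 facet normal 0.340 -0.924 0.175
  outer loop
   vertex 3.9 1.2 2.3
   vertex 2.1 0.5 2.1
   vertex 4.0 0.8 0.0
  endloop
 endfacet
 facet normal 0.098 0.272 -0.957
  outer loop
   vertex 1.4 3.3 0.1
   vertex 1.0 4.5 0.4
   vertex 4.9 3.1 0.4
  endloop
 endfacet
 facet normal 0.092 0.135 -0.986
  outer loop
   vertex 1.4 3.3 0.1
   vertex 4.9 3.1 0.4
   vertex 4.0 0.8 0.0
  endloop
 endfacet
 facet normal -0.951 -0.297 -0.082
  outer loop
   vertex 1.4 3.3 0.1
   vertex 2.1 0.5 2.1
   vertex 1.0 4.5 0.4
  endloop
 endfacet
 facet normal -0.569 -0.568 -0.596
  outer loop
   vertex 1.4 3.3 0.1
   vertex 4.0 0.8 0.0
   vertex 2.1 0.5 2.1
  endloop
 endfacet
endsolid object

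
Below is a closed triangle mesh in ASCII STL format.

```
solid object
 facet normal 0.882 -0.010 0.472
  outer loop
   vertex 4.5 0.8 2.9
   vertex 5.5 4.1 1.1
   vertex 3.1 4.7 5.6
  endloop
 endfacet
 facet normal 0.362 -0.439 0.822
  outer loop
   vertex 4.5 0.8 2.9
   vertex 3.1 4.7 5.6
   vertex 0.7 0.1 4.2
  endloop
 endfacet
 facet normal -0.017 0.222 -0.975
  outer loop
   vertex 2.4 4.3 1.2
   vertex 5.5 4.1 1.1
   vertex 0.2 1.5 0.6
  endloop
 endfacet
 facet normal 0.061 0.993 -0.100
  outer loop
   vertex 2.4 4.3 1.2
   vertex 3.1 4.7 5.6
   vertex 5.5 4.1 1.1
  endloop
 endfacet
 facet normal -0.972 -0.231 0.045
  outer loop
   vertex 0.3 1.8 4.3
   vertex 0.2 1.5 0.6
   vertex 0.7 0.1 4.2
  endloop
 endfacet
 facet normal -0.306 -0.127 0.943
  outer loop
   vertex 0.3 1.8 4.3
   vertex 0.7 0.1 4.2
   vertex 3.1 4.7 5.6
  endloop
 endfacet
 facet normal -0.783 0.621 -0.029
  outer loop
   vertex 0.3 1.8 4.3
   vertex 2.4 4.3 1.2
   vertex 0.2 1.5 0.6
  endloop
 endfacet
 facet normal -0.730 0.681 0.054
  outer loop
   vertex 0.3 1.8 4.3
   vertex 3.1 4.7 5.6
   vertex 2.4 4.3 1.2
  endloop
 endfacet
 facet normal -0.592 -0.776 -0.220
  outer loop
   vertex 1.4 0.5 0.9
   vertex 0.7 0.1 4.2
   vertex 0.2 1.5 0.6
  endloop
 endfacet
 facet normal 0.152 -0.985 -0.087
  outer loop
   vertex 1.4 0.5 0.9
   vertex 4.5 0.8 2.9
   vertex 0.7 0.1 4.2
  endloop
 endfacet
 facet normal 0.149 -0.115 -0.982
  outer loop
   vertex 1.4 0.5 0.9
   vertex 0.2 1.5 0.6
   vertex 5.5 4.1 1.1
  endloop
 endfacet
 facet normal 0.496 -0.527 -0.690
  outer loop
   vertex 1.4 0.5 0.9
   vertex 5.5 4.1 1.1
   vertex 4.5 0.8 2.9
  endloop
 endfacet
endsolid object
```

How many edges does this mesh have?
18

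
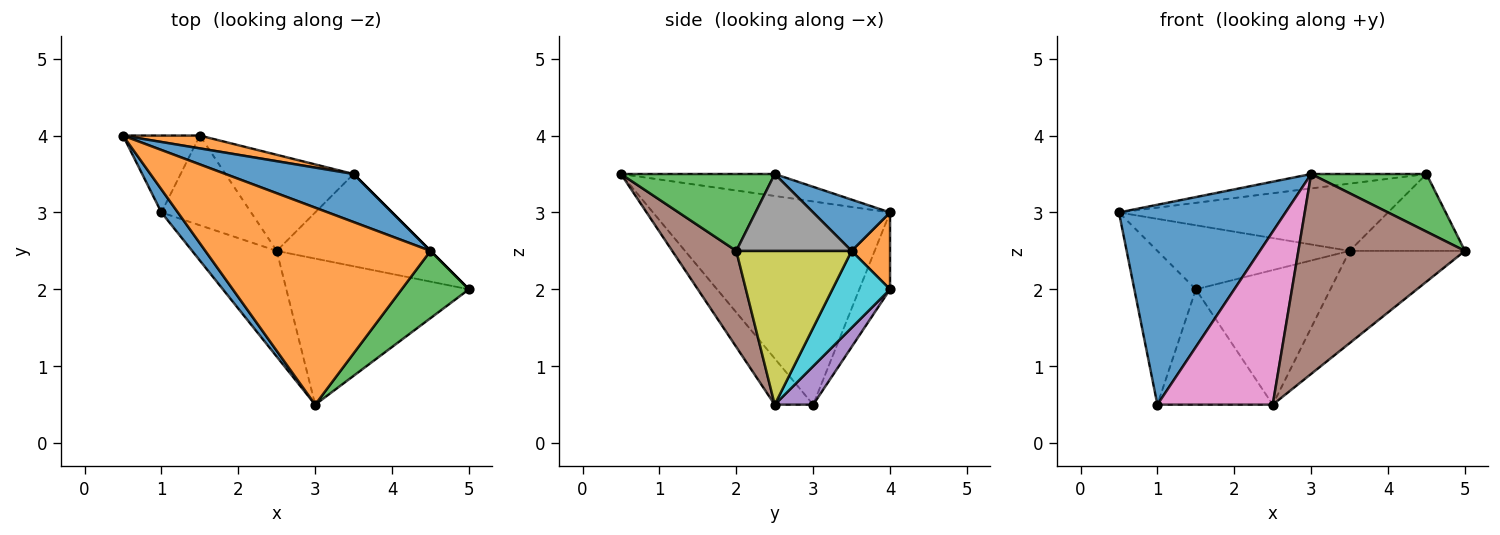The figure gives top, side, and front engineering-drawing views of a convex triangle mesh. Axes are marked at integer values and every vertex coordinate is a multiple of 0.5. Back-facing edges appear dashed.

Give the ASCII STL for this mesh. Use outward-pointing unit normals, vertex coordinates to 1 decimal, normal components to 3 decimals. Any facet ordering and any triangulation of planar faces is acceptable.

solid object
 facet normal -0.816 -0.574 0.066
  outer loop
   vertex 1.0 3.0 0.5
   vertex 3.0 0.5 3.5
   vertex 0.5 4.0 3.0
  endloop
 endfacet
 facet normal -0.097 0.073 0.993
  outer loop
   vertex 4.5 2.5 3.5
   vertex 0.5 4.0 3.0
   vertex 3.0 0.5 3.5
  endloop
 endfacet
 facet normal 0.655 -0.492 0.573
  outer loop
   vertex 4.5 2.5 3.5
   vertex 3.0 0.5 3.5
   vertex 5.0 2.0 2.5
  endloop
 endfacet
 facet normal -0.408 0.816 -0.408
  outer loop
   vertex 1.5 4.0 2.0
   vertex 1.0 3.0 0.5
   vertex 0.5 4.0 3.0
  endloop
 endfacet
 facet normal 0.254 0.763 -0.594
  outer loop
   vertex 2.5 2.5 0.5
   vertex 1.0 3.0 0.5
   vertex 1.5 4.0 2.0
  endloop
 endfacet
 facet normal 0.297 -0.771 -0.563
  outer loop
   vertex 2.5 2.5 0.5
   vertex 5.0 2.0 2.5
   vertex 3.0 0.5 3.5
  endloop
 endfacet
 facet normal -0.274 -0.821 -0.502
  outer loop
   vertex 2.5 2.5 0.5
   vertex 3.0 0.5 3.5
   vertex 1.0 3.0 0.5
  endloop
 endfacet
 facet normal 0.707 0.707 0.000
  outer loop
   vertex 3.5 3.5 2.5
   vertex 4.5 2.5 3.5
   vertex 5.0 2.0 2.5
  endloop
 endfacet
 facet normal 0.577 0.577 -0.577
  outer loop
   vertex 3.5 3.5 2.5
   vertex 5.0 2.0 2.5
   vertex 2.5 2.5 0.5
  endloop
 endfacet
 facet normal 0.329 0.768 -0.549
  outer loop
   vertex 3.5 3.5 2.5
   vertex 2.5 2.5 0.5
   vertex 1.5 4.0 2.0
  endloop
 endfacet
 facet normal 0.226 0.793 0.566
  outer loop
   vertex 3.5 3.5 2.5
   vertex 0.5 4.0 3.0
   vertex 4.5 2.5 3.5
  endloop
 endfacet
 facet normal 0.192 0.962 0.192
  outer loop
   vertex 3.5 3.5 2.5
   vertex 1.5 4.0 2.0
   vertex 0.5 4.0 3.0
  endloop
 endfacet
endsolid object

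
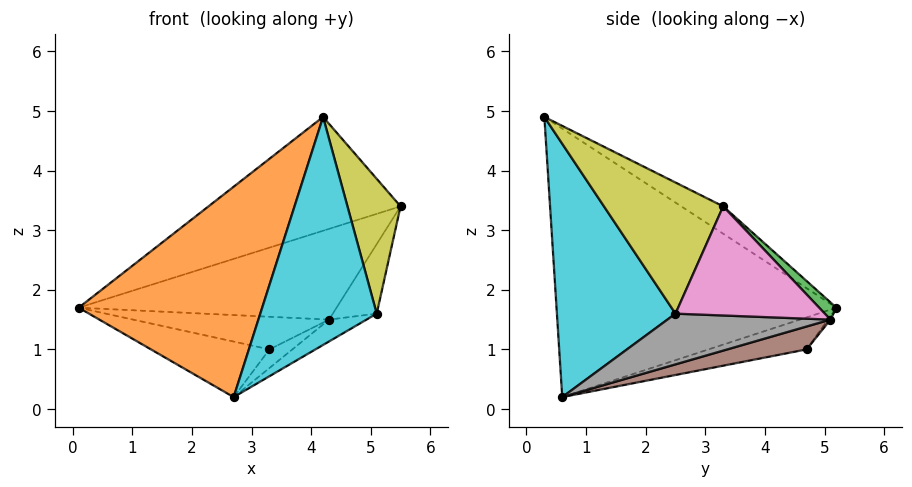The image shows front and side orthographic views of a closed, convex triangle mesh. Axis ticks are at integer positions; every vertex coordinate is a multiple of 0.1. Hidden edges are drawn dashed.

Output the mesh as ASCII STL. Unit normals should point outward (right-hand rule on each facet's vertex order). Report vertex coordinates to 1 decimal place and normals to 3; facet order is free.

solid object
 facet normal -0.105 0.481 0.871
  outer loop
   vertex 4.2 0.3 4.9
   vertex 5.5 3.3 3.4
   vertex 0.1 5.2 1.7
  endloop
 endfacet
 facet normal -0.815 -0.534 0.226
  outer loop
   vertex 4.2 0.3 4.9
   vertex 0.1 5.2 1.7
   vertex 2.7 0.6 0.2
  endloop
 endfacet
 facet normal 0.050 0.740 0.670
  outer loop
   vertex 4.3 5.1 1.5
   vertex 0.1 5.2 1.7
   vertex 5.5 3.3 3.4
  endloop
 endfacet
 facet normal -0.177 0.213 -0.961
  outer loop
   vertex 3.3 4.7 1.0
   vertex 2.7 0.6 0.2
   vertex 0.1 5.2 1.7
  endloop
 endfacet
 facet normal -0.010 0.791 -0.612
  outer loop
   vertex 3.3 4.7 1.0
   vertex 0.1 5.2 1.7
   vertex 4.3 5.1 1.5
  endloop
 endfacet
 facet normal 0.406 0.117 -0.906
  outer loop
   vertex 3.3 4.7 1.0
   vertex 4.3 5.1 1.5
   vertex 2.7 0.6 0.2
  endloop
 endfacet
 facet normal 0.909 0.267 -0.321
  outer loop
   vertex 5.1 2.5 1.6
   vertex 4.3 5.1 1.5
   vertex 5.5 3.3 3.4
  endloop
 endfacet
 facet normal 0.440 0.101 -0.892
  outer loop
   vertex 5.1 2.5 1.6
   vertex 2.7 0.6 0.2
   vertex 4.3 5.1 1.5
  endloop
 endfacet
 facet normal 0.913 -0.407 -0.022
  outer loop
   vertex 5.1 2.5 1.6
   vertex 5.5 3.3 3.4
   vertex 4.2 0.3 4.9
  endloop
 endfacet
 facet normal 0.688 -0.676 -0.263
  outer loop
   vertex 5.1 2.5 1.6
   vertex 4.2 0.3 4.9
   vertex 2.7 0.6 0.2
  endloop
 endfacet
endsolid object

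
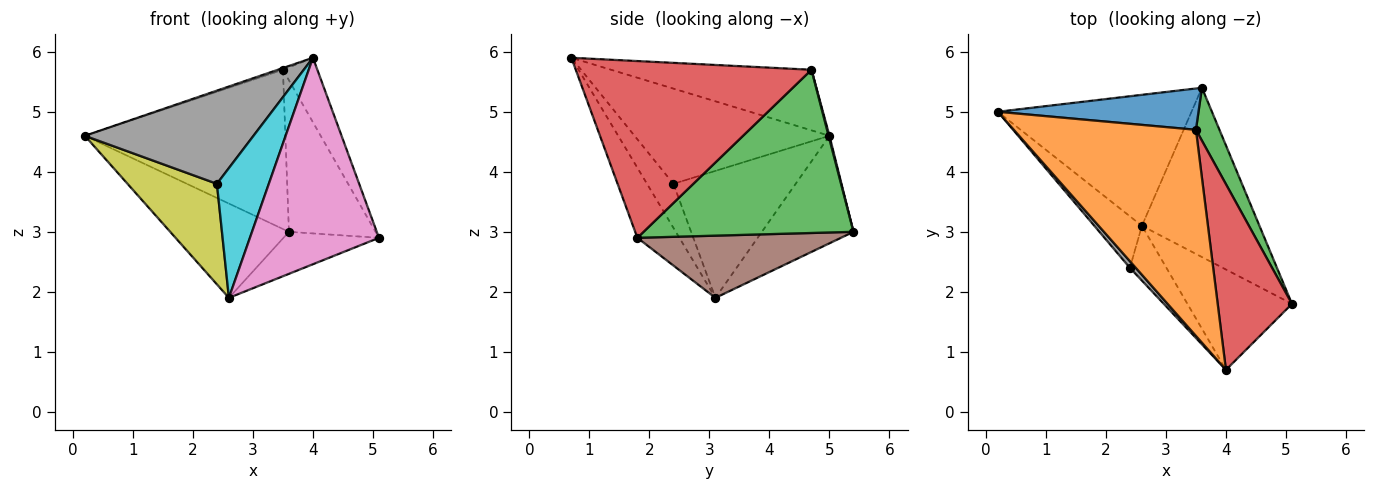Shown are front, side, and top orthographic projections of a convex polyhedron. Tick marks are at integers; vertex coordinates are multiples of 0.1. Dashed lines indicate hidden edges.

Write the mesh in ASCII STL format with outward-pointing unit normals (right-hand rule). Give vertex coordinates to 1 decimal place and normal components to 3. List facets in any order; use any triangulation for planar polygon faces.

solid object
 facet normal 0.004 0.968 0.251
  outer loop
   vertex 3.5 4.7 5.7
   vertex 3.6 5.4 3.0
   vertex 0.2 5.0 4.6
  endloop
 endfacet
 facet normal -0.316 0.008 0.949
  outer loop
   vertex 3.5 4.7 5.7
   vertex 0.2 5.0 4.6
   vertex 4.0 0.7 5.9
  endloop
 endfacet
 facet normal 0.916 0.378 0.132
  outer loop
   vertex 3.5 4.7 5.7
   vertex 5.1 1.8 2.9
   vertex 3.6 5.4 3.0
  endloop
 endfacet
 facet normal 0.914 0.133 0.384
  outer loop
   vertex 3.5 4.7 5.7
   vertex 4.0 0.7 5.9
   vertex 5.1 1.8 2.9
  endloop
 endfacet
 facet normal -0.411 0.533 -0.740
  outer loop
   vertex 2.6 3.1 1.9
   vertex 0.2 5.0 4.6
   vertex 3.6 5.4 3.0
  endloop
 endfacet
 facet normal 0.457 0.214 -0.863
  outer loop
   vertex 2.6 3.1 1.9
   vertex 3.6 5.4 3.0
   vertex 5.1 1.8 2.9
  endloop
 endfacet
 facet normal -0.281 -0.863 -0.420
  outer loop
   vertex 2.6 3.1 1.9
   vertex 5.1 1.8 2.9
   vertex 4.0 0.7 5.9
  endloop
 endfacet
 facet normal -0.755 -0.654 0.047
  outer loop
   vertex 2.4 2.4 3.8
   vertex 4.0 0.7 5.9
   vertex 0.2 5.0 4.6
  endloop
 endfacet
 facet normal -0.773 -0.565 -0.289
  outer loop
   vertex 2.4 2.4 3.8
   vertex 0.2 5.0 4.6
   vertex 2.6 3.1 1.9
  endloop
 endfacet
 facet normal -0.424 -0.834 -0.352
  outer loop
   vertex 2.4 2.4 3.8
   vertex 2.6 3.1 1.9
   vertex 4.0 0.7 5.9
  endloop
 endfacet
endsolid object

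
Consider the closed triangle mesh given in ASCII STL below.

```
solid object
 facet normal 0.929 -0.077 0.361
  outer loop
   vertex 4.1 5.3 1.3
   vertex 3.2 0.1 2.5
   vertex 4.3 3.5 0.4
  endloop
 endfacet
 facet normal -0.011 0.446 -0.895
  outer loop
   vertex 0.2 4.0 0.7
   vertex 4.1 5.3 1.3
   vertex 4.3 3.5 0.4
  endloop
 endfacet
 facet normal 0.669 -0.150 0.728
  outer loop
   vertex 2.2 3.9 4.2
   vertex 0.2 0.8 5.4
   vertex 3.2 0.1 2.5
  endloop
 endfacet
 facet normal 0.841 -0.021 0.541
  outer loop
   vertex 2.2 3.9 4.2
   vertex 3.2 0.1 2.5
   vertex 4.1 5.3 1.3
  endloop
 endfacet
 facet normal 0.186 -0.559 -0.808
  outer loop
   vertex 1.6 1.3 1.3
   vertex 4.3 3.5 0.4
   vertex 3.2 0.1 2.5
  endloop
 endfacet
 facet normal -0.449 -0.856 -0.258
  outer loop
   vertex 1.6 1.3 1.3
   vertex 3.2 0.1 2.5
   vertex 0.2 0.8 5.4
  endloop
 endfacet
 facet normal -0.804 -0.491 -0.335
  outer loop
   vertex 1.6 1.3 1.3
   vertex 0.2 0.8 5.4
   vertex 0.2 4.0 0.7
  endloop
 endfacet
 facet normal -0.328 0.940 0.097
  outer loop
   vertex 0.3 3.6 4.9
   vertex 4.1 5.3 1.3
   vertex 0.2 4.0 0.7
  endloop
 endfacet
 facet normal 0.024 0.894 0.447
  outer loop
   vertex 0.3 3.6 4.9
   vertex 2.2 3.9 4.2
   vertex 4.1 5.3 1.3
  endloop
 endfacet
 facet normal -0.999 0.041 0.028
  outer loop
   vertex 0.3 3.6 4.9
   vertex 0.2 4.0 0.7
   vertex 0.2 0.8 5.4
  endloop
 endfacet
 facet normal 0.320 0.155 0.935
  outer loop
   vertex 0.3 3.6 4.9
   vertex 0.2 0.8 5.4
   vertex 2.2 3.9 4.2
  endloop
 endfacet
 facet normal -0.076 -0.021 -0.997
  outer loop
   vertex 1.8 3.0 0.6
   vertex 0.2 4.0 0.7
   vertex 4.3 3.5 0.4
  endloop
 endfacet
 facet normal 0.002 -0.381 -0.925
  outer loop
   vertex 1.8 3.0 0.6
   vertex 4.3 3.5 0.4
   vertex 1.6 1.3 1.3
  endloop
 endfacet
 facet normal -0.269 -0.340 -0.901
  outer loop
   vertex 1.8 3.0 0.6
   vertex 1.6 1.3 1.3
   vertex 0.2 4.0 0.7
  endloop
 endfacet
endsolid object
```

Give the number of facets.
14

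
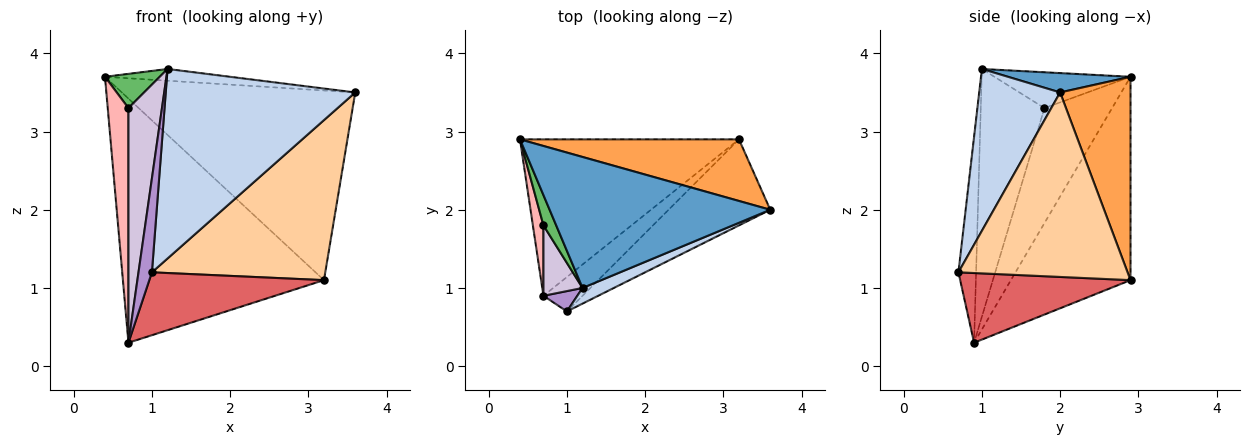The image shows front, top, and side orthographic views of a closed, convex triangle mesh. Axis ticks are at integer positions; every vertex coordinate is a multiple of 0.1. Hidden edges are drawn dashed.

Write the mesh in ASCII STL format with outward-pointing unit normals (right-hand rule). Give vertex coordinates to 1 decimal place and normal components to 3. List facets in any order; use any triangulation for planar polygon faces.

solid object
 facet normal 0.087 0.089 0.992
  outer loop
   vertex 1.2 1.0 3.8
   vertex 3.6 2.0 3.5
   vertex 0.4 2.9 3.7
  endloop
 endfacet
 facet normal 0.392 -0.917 0.076
  outer loop
   vertex 1.2 1.0 3.8
   vertex 1.0 0.7 1.2
   vertex 3.6 2.0 3.5
  endloop
 endfacet
 facet normal 0.276 0.914 0.297
  outer loop
   vertex 3.2 2.9 1.1
   vertex 0.4 2.9 3.7
   vertex 3.6 2.0 3.5
  endloop
 endfacet
 facet normal 0.652 -0.668 -0.359
  outer loop
   vertex 3.2 2.9 1.1
   vertex 3.6 2.0 3.5
   vertex 1.0 0.7 1.2
  endloop
 endfacet
 facet normal -0.881 -0.354 0.314
  outer loop
   vertex 0.7 1.8 3.3
   vertex 1.2 1.0 3.8
   vertex 0.4 2.9 3.7
  endloop
 endfacet
 facet normal -0.448 0.753 -0.482
  outer loop
   vertex 0.7 0.9 0.3
   vertex 0.4 2.9 3.7
   vertex 3.2 2.9 1.1
  endloop
 endfacet
 facet normal 0.650 -0.667 -0.365
  outer loop
   vertex 0.7 0.9 0.3
   vertex 3.2 2.9 1.1
   vertex 1.0 0.7 1.2
  endloop
 endfacet
 facet normal -0.953 -0.292 0.087
  outer loop
   vertex 0.7 0.9 0.3
   vertex 0.7 1.8 3.3
   vertex 0.4 2.9 3.7
  endloop
 endfacet
 facet normal -0.790 -0.600 0.130
  outer loop
   vertex 0.7 0.9 0.3
   vertex 1.0 0.7 1.2
   vertex 1.2 1.0 3.8
  endloop
 endfacet
 facet normal -0.876 -0.461 0.138
  outer loop
   vertex 0.7 0.9 0.3
   vertex 1.2 1.0 3.8
   vertex 0.7 1.8 3.3
  endloop
 endfacet
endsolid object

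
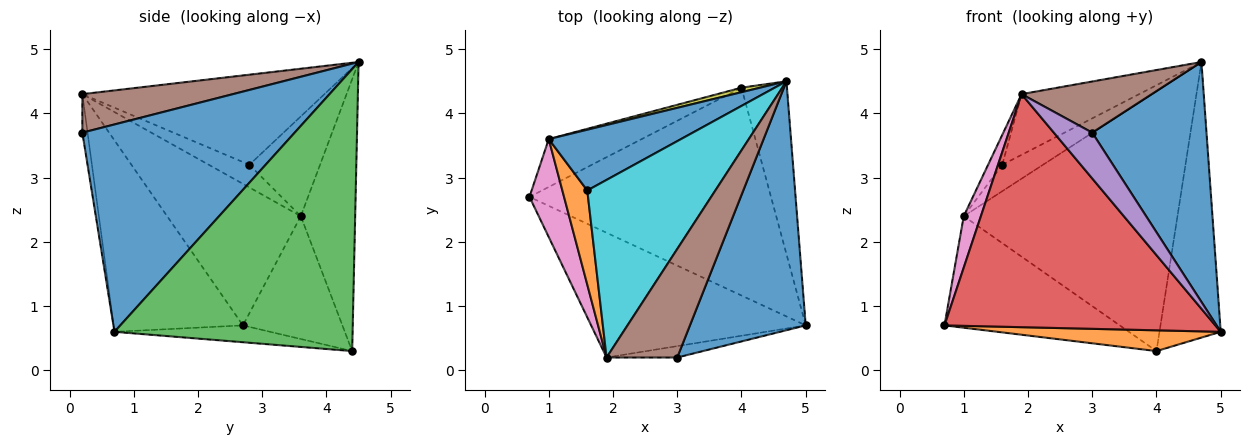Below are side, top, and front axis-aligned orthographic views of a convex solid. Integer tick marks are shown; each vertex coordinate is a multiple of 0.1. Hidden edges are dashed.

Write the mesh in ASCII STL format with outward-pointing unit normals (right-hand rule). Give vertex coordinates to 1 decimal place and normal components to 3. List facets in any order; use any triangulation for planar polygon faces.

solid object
 facet normal 0.790 -0.425 0.441
  outer loop
   vertex 3.0 0.2 3.7
   vertex 5.0 0.7 0.6
   vertex 4.7 4.5 4.8
  endloop
 endfacet
 facet normal -0.069 -0.099 -0.993
  outer loop
   vertex 4.0 4.4 0.3
   vertex 5.0 0.7 0.6
   vertex 0.7 2.7 0.7
  endloop
 endfacet
 facet normal 0.957 0.246 -0.154
  outer loop
   vertex 4.0 4.4 0.3
   vertex 4.7 4.5 4.8
   vertex 5.0 0.7 0.6
  endloop
 endfacet
 facet normal -0.388 -0.813 -0.435
  outer loop
   vertex 1.9 0.2 4.3
   vertex 0.7 2.7 0.7
   vertex 5.0 0.7 0.6
  endloop
 endfacet
 facet normal -0.131 -0.962 -0.239
  outer loop
   vertex 1.9 0.2 4.3
   vertex 5.0 0.7 0.6
   vertex 3.0 0.2 3.7
  endloop
 endfacet
 facet normal 0.442 -0.382 0.811
  outer loop
   vertex 1.9 0.2 4.3
   vertex 3.0 0.2 3.7
   vertex 4.7 4.5 4.8
  endloop
 endfacet
 facet normal -0.964 -0.124 0.236
  outer loop
   vertex 1.0 3.6 2.4
   vertex 0.7 2.7 0.7
   vertex 1.9 0.2 4.3
  endloop
 endfacet
 facet normal -0.462 0.815 -0.350
  outer loop
   vertex 1.0 3.6 2.4
   vertex 4.0 4.4 0.3
   vertex 0.7 2.7 0.7
  endloop
 endfacet
 facet normal -0.247 0.969 0.017
  outer loop
   vertex 1.0 3.6 2.4
   vertex 4.7 4.5 4.8
   vertex 4.0 4.4 0.3
  endloop
 endfacet
 facet normal -0.554 0.269 0.788
  outer loop
   vertex 1.6 2.8 3.2
   vertex 1.9 0.2 4.3
   vertex 4.7 4.5 4.8
  endloop
 endfacet
 facet normal -0.569 0.328 0.754
  outer loop
   vertex 1.6 2.8 3.2
   vertex 4.7 4.5 4.8
   vertex 1.0 3.6 2.4
  endloop
 endfacet
 facet normal -0.655 0.229 0.720
  outer loop
   vertex 1.6 2.8 3.2
   vertex 1.0 3.6 2.4
   vertex 1.9 0.2 4.3
  endloop
 endfacet
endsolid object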